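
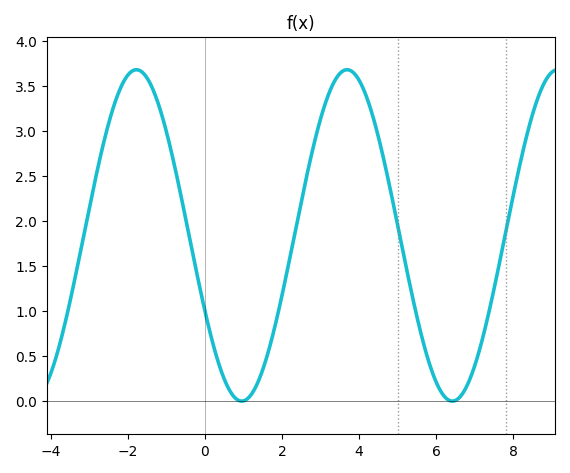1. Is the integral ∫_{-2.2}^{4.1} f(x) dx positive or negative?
positive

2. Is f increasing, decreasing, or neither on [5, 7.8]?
neither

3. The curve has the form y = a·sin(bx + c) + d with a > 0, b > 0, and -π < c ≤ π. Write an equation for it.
y = 1.84sin(1.1x - 2.7) + 1.84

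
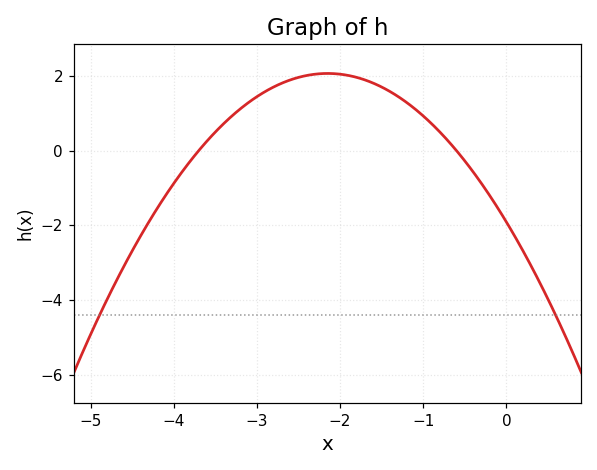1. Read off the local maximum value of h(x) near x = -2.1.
2.07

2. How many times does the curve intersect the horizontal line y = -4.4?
2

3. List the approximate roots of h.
-3.7, -0.6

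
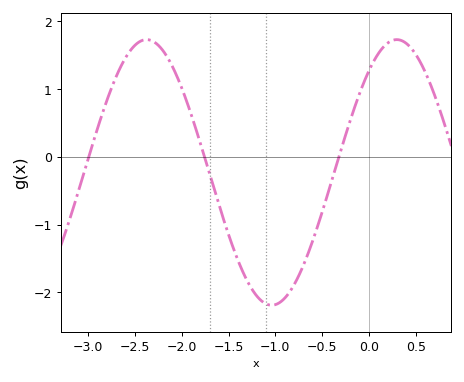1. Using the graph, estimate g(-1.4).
-1.53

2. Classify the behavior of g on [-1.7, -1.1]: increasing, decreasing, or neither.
decreasing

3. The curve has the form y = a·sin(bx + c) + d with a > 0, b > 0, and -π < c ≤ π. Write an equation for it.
y = 1.96sin(2.35x + 0.872) - 0.23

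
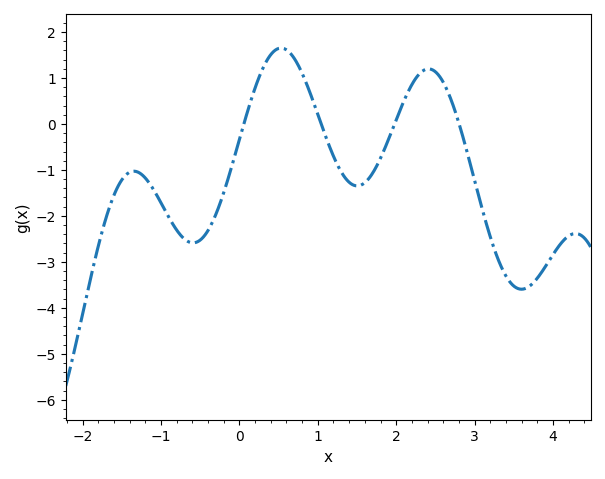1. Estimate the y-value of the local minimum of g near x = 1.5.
-1.35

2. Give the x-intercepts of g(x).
0.056, 1.04, 1.98, 2.8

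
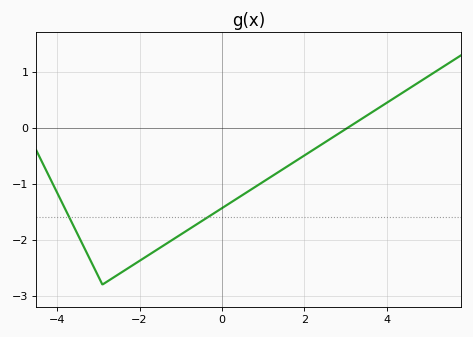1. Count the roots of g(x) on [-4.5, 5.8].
1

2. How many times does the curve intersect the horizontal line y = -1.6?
2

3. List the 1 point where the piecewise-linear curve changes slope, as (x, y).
(-2.9, -2.8)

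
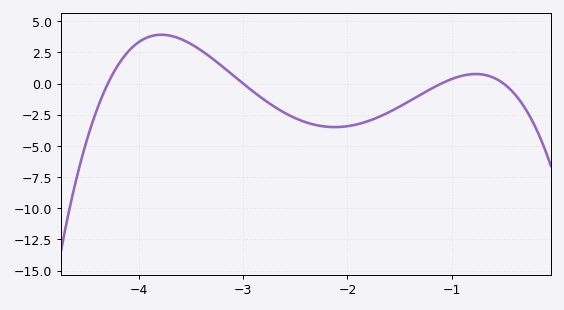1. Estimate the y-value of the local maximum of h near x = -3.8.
4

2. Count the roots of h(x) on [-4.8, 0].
4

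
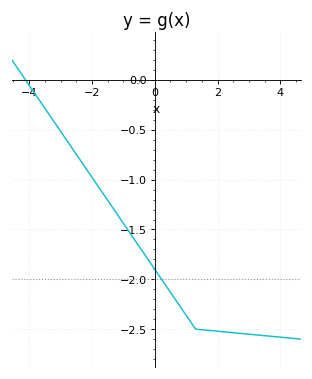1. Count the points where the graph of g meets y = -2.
1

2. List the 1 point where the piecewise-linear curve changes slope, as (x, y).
(1.3, -2.5)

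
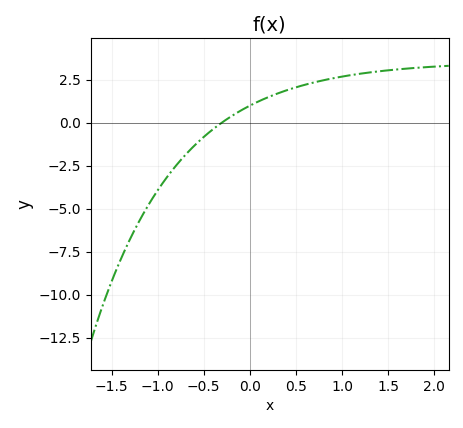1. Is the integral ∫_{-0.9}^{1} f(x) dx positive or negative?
positive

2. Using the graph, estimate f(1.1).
2.8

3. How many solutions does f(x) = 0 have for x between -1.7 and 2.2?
1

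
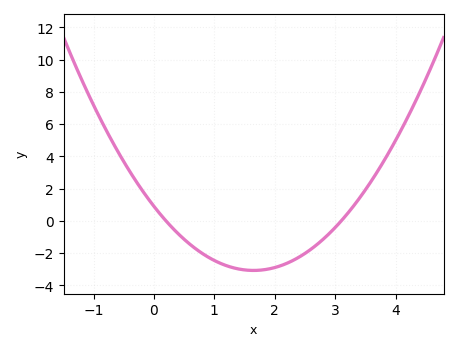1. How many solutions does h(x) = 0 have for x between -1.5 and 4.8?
2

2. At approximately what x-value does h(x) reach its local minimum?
1.65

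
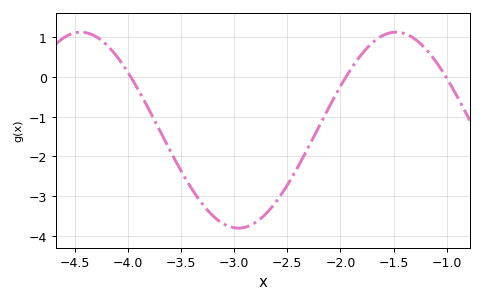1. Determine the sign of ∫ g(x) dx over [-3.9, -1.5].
negative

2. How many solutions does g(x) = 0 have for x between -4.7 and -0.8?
3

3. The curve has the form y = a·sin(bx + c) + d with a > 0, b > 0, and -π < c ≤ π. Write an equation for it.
y = 2.46sin(2.1x - 1.6) - 1.34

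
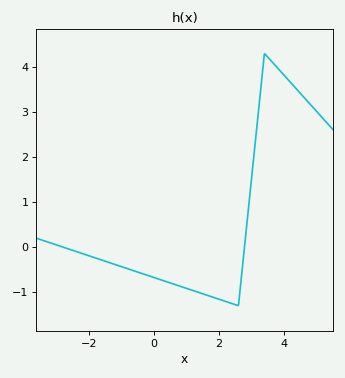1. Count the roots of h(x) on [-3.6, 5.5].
2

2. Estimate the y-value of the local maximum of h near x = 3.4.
4.3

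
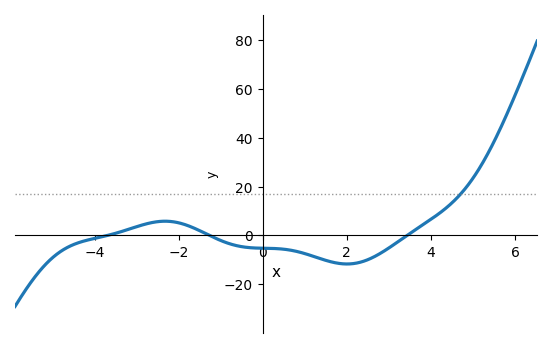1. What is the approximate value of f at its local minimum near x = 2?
-12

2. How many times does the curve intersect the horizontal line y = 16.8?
1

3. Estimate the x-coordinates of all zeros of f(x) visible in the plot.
-3.6, -1.2, 3.4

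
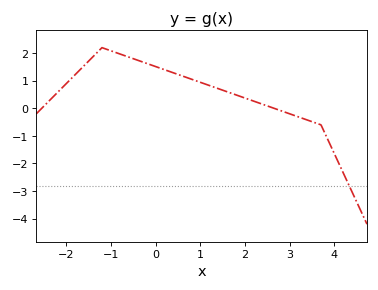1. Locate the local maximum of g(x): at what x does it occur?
-1.2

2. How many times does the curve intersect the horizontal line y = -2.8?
1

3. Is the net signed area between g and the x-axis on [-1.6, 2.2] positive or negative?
positive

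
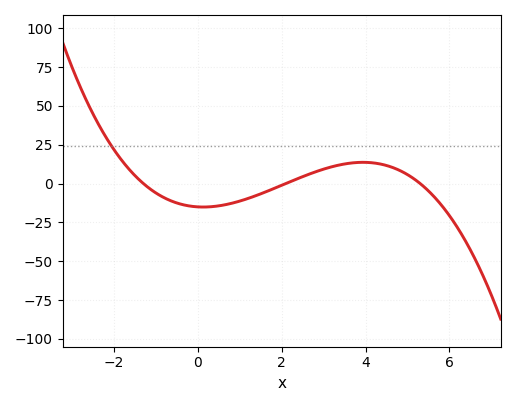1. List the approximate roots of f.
-1.3, 2.1, 5.3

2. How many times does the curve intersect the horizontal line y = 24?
1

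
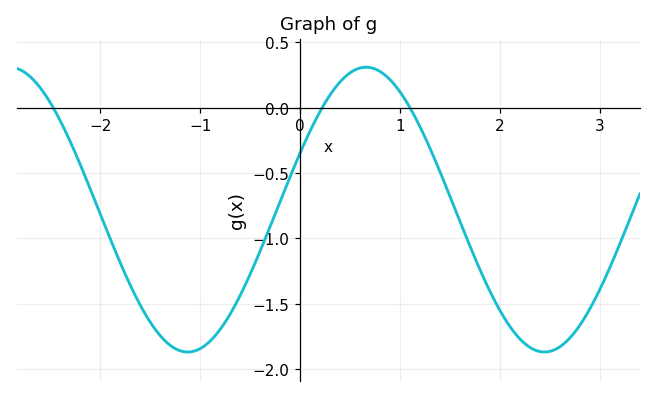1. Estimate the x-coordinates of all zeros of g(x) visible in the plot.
-2.5, 0.2, 1.1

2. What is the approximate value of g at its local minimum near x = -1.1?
-1.85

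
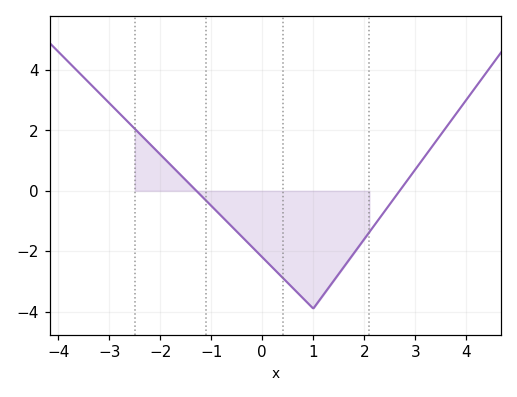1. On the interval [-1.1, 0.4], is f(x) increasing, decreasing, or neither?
decreasing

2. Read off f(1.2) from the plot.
-3.4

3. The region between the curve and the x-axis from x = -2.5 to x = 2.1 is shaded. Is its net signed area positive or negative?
negative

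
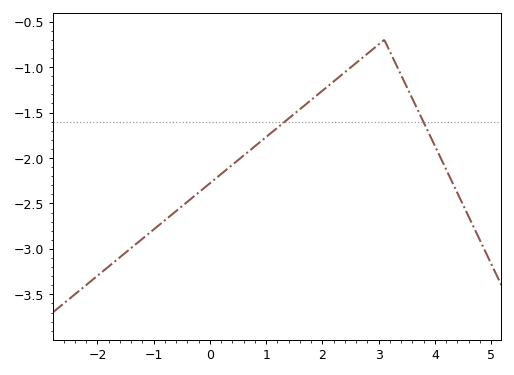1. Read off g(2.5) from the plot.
-1.01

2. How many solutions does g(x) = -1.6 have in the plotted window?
2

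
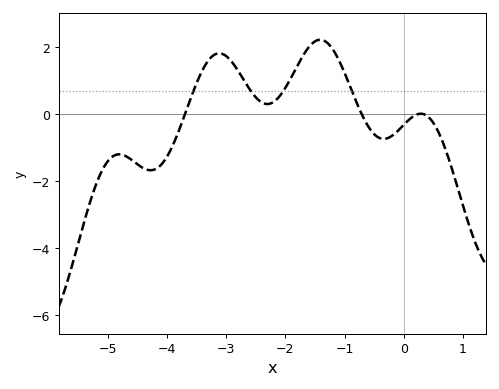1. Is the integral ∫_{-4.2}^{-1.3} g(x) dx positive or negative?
positive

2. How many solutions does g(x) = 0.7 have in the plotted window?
4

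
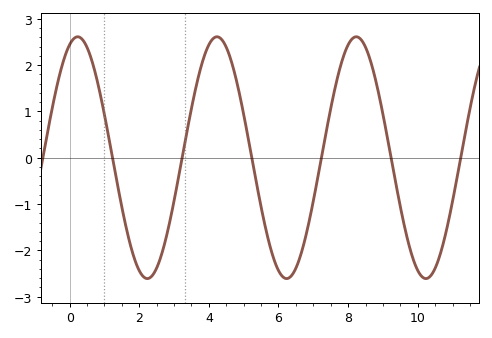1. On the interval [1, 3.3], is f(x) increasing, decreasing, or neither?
neither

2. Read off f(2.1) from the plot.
-2.55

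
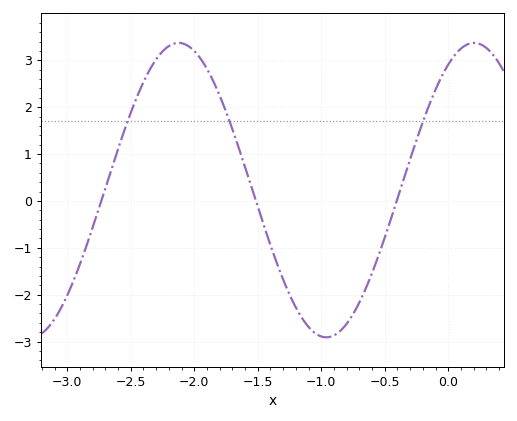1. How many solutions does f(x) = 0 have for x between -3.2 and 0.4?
3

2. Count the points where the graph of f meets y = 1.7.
3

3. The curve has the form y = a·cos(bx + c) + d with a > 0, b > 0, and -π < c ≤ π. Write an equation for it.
y = 3.14cos(2.7x - 0.55) + 0.23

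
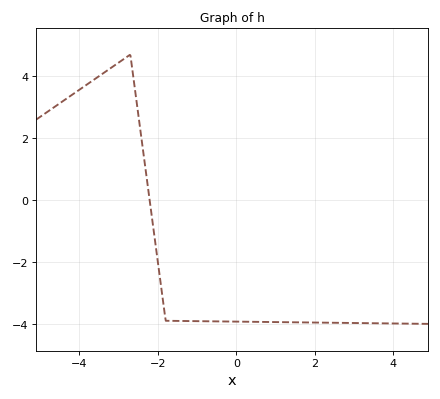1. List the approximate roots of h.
-2.2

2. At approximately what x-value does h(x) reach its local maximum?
-2.8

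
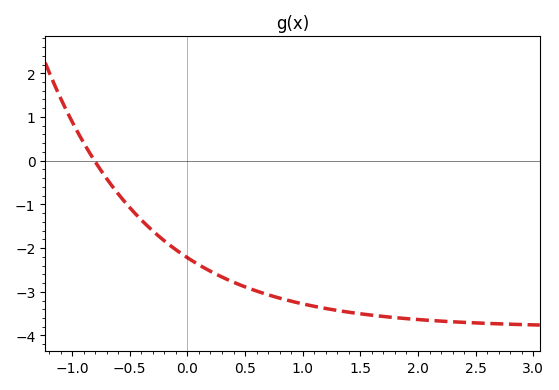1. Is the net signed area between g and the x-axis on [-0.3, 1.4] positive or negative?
negative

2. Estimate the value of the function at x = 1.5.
-3.5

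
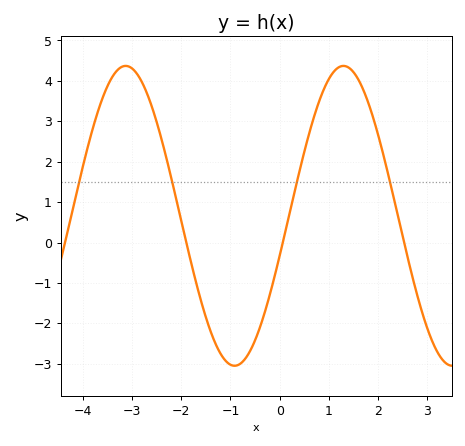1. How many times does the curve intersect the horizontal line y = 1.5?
4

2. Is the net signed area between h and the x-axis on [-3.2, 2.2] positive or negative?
positive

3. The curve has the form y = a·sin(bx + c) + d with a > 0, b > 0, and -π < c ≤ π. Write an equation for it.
y = 3.71sin(1.4x - 0.27) + 0.66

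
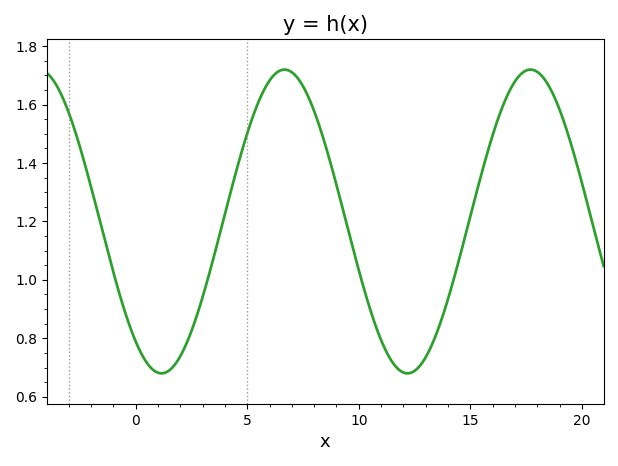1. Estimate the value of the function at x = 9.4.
1.2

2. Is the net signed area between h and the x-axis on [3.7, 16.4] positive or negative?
positive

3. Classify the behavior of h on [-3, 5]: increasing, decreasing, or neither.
neither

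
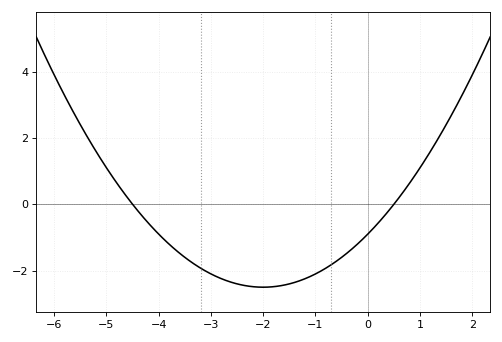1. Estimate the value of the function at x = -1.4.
-2.4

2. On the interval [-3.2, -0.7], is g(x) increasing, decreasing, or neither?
neither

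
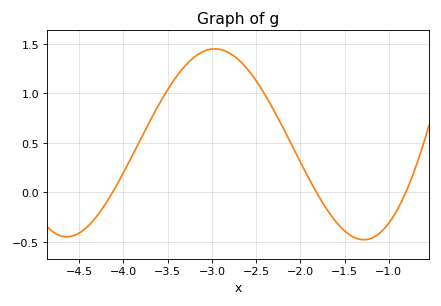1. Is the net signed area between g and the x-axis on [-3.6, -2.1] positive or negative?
positive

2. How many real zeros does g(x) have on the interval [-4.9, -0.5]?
3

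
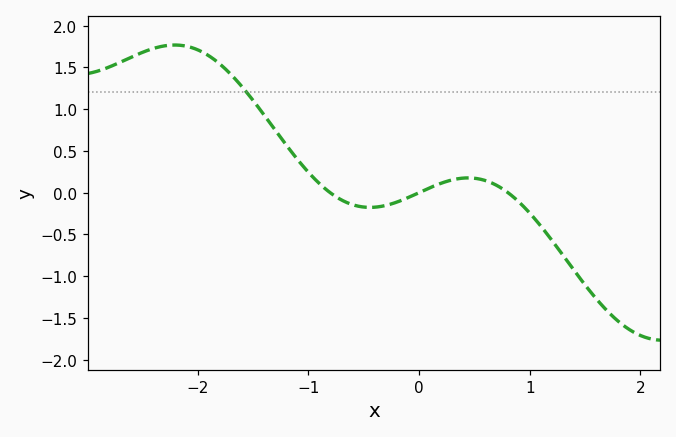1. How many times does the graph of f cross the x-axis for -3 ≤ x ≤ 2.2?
3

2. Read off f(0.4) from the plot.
0.174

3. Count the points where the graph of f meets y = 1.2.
1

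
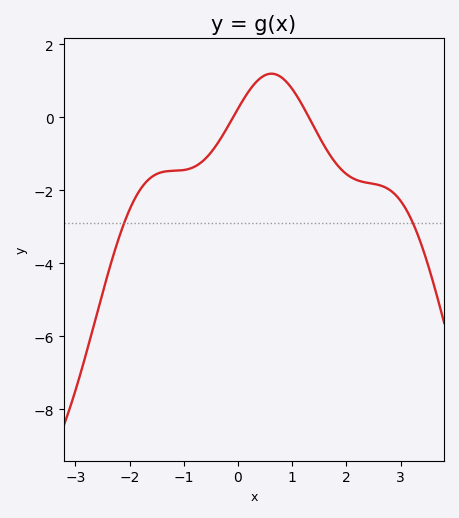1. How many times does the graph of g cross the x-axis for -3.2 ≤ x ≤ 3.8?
2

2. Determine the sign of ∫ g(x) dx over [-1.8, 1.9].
negative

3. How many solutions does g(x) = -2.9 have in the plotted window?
2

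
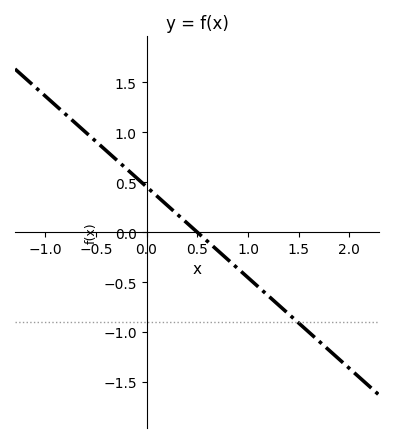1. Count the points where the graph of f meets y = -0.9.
1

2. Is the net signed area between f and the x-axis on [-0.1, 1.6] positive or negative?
negative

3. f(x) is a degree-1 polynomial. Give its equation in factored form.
y = -0.91(x - 0.5)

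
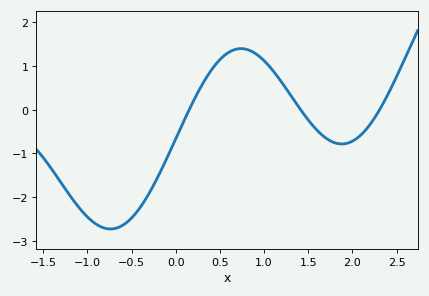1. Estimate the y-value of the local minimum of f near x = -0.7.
-2.72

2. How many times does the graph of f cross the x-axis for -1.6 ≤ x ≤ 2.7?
3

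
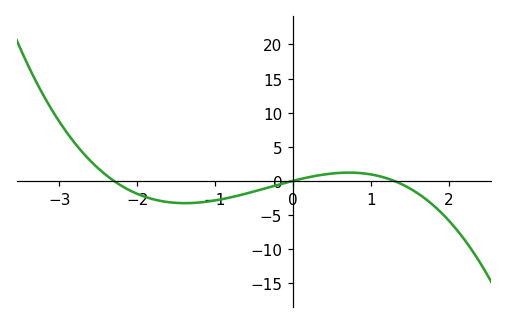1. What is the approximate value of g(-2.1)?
-1.37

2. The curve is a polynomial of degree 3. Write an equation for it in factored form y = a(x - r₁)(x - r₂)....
y = -0.96(x + 2.3)(x - 0)(x - 1.3)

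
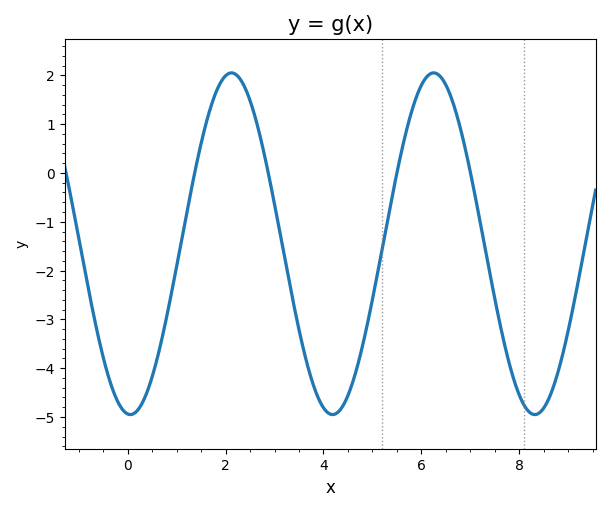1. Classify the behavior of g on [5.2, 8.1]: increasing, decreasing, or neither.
neither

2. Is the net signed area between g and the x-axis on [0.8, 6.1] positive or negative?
negative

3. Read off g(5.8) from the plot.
1.25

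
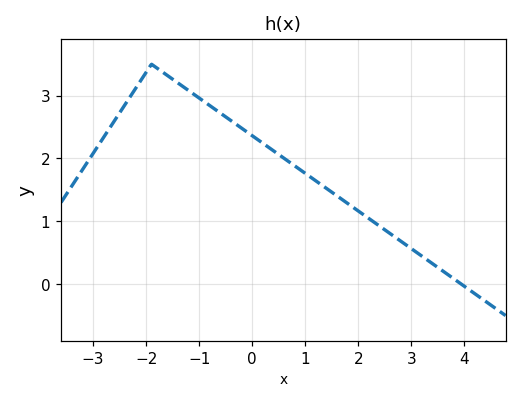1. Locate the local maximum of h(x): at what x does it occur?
-1.8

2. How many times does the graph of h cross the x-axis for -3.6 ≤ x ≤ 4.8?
1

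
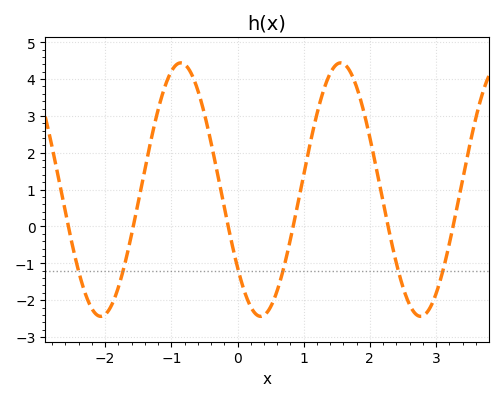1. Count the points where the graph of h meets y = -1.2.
6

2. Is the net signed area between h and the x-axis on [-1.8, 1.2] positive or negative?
positive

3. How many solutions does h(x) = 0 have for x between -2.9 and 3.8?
6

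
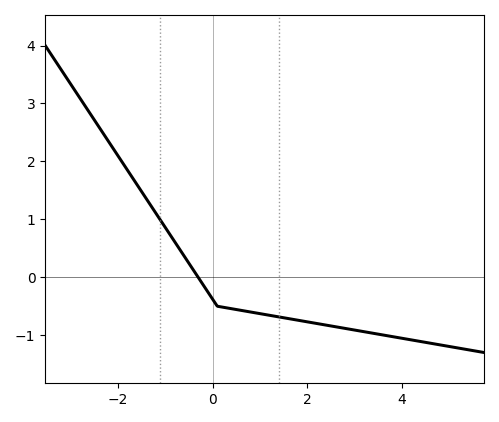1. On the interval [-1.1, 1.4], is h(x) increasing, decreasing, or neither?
decreasing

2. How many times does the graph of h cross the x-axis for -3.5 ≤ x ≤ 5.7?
1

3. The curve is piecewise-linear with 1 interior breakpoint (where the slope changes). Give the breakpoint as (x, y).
(0.1, -0.5)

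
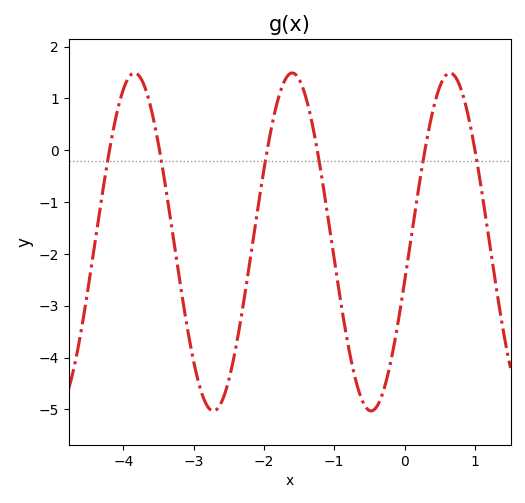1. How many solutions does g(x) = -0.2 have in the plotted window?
6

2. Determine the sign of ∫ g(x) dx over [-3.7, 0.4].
negative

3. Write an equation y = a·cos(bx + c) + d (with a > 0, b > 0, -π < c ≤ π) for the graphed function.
y = 3.26cos(2.8x - 1.8) - 1.77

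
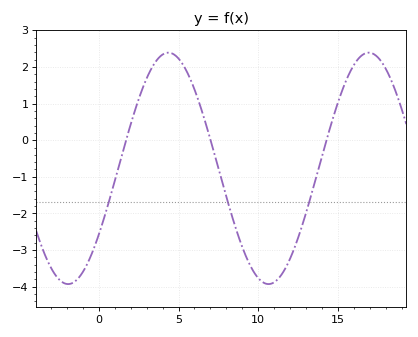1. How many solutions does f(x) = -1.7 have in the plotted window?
3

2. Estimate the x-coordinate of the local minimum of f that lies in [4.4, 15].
10.5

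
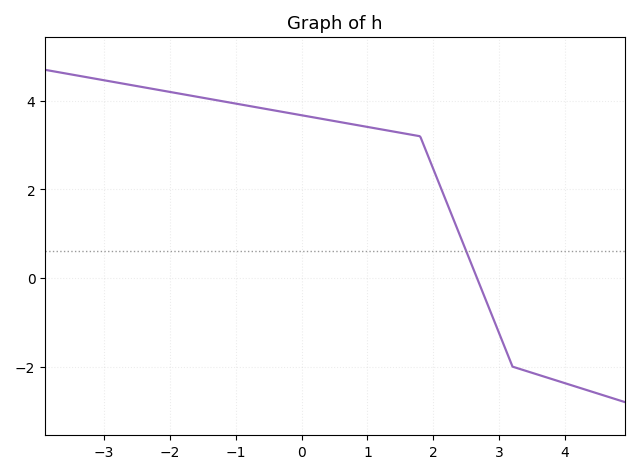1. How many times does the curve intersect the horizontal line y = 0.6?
1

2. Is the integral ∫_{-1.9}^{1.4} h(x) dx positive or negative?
positive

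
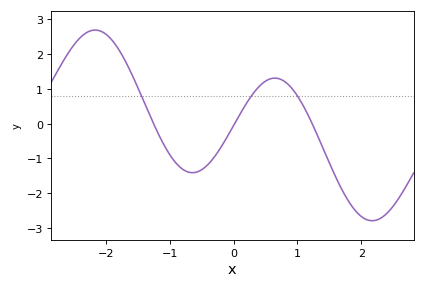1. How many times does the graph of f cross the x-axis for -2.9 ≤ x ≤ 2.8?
3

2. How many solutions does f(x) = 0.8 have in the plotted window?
3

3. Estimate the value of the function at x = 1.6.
-1.5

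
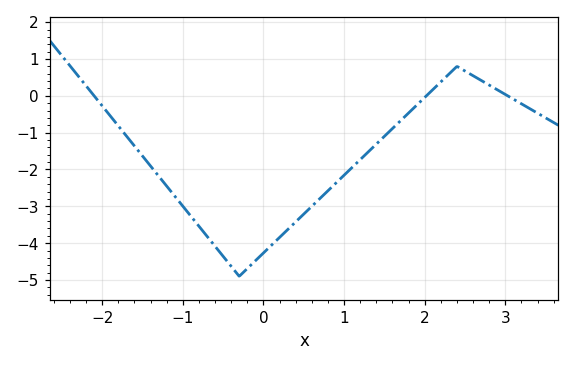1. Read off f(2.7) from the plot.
0.419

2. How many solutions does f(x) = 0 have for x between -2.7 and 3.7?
3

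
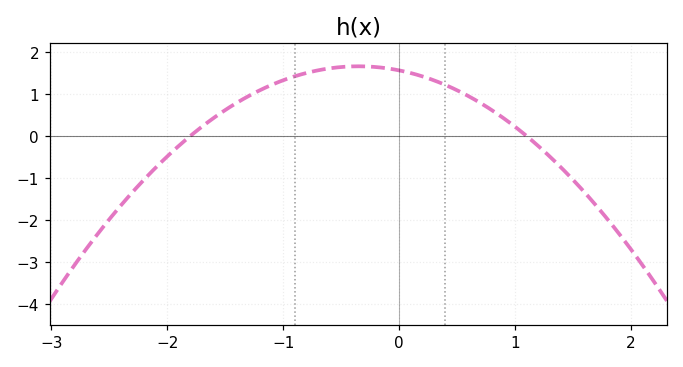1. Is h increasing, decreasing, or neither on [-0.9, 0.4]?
neither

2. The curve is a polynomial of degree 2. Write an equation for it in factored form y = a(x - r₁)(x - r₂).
y = -0.79(x + 1.8)(x - 1.1)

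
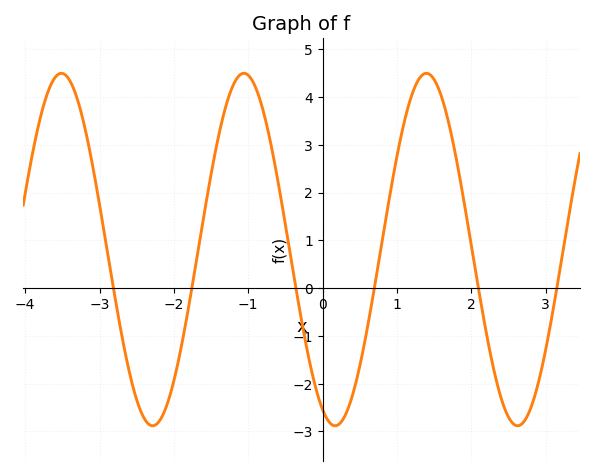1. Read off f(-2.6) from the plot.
-1.75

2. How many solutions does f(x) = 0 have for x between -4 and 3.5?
6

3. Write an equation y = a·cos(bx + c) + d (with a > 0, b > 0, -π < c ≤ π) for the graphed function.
y = 3.69cos(2.56x + 2.71) + 0.81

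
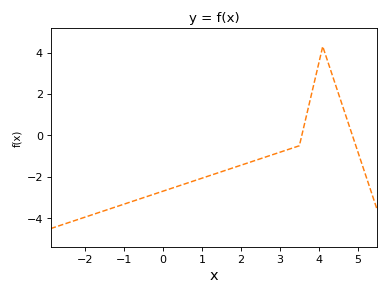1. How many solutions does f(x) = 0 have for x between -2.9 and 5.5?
2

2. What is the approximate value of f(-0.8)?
-3.2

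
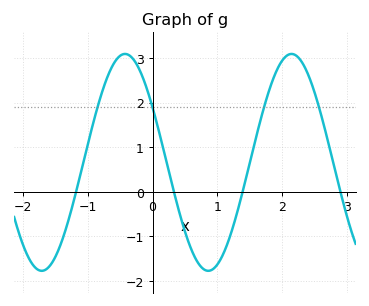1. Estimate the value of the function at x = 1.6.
1.3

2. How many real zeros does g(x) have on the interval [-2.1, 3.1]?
4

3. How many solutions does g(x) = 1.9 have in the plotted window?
4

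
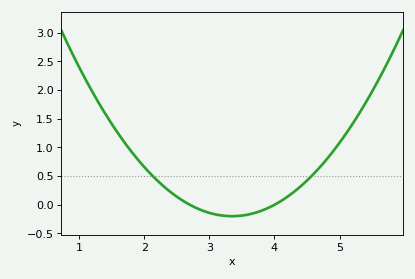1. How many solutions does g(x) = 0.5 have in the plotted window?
2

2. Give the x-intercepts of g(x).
2.7, 4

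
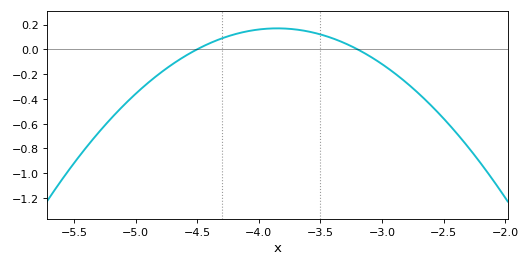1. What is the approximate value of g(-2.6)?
-0.456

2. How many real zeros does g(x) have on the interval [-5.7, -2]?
2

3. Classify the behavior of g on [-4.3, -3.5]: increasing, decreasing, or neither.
neither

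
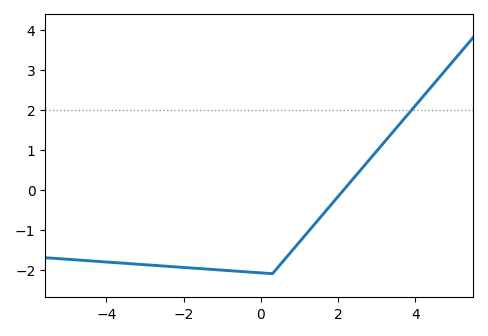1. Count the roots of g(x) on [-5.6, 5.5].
1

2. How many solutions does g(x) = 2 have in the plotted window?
1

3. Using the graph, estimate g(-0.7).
-2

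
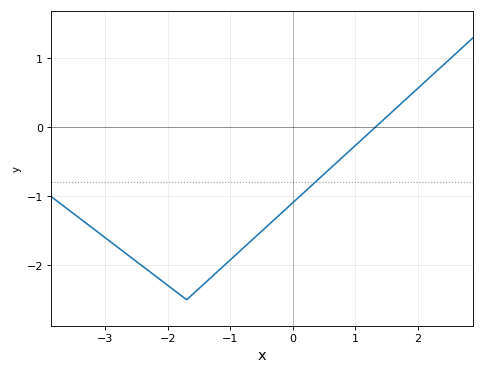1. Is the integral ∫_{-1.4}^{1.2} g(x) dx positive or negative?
negative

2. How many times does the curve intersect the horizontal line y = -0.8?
1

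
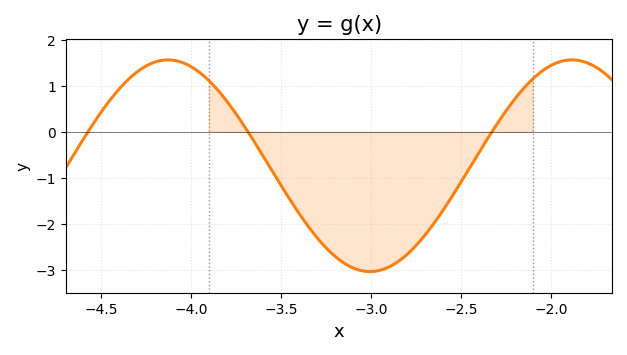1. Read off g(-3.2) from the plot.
-2.7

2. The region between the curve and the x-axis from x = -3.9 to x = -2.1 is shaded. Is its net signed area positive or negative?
negative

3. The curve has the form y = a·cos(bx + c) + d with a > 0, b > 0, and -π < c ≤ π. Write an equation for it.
y = 2.3cos(2.8x - 1.01) - 0.74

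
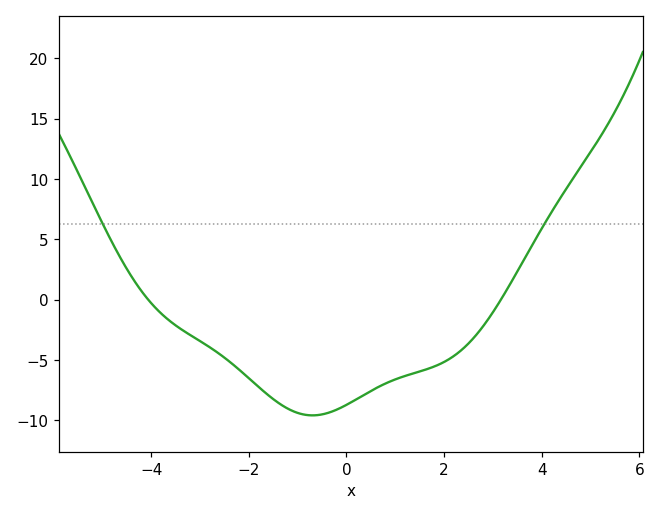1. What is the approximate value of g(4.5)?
9.19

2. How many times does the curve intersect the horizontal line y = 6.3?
2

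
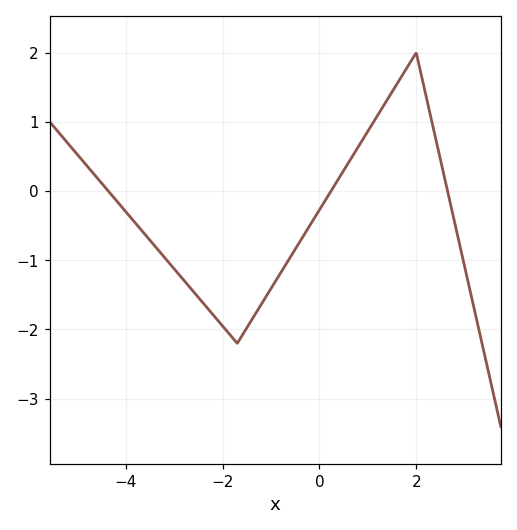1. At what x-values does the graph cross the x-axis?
-4.37, 0.238, 2.65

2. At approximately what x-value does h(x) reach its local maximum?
2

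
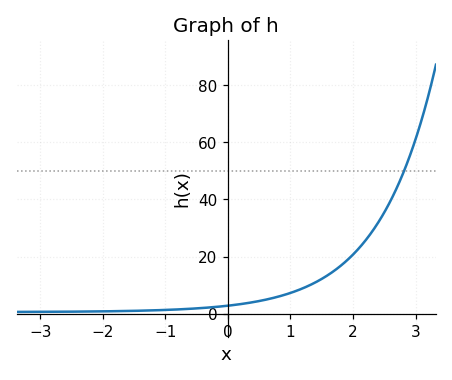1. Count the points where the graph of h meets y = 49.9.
1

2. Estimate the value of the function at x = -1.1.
1.23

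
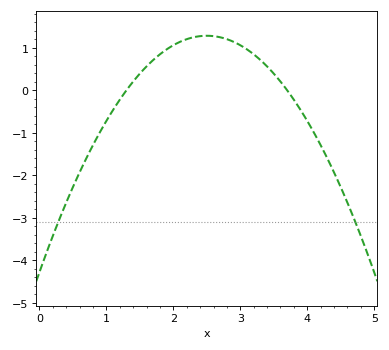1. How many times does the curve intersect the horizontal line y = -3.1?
2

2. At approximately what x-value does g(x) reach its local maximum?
2.5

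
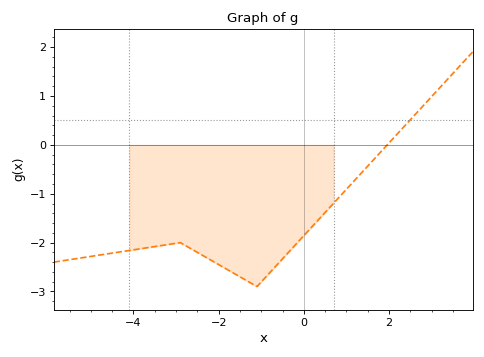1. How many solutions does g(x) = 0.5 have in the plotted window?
1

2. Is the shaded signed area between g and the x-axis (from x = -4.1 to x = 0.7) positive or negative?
negative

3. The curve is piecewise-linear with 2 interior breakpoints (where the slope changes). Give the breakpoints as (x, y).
(-2.9, -2); (-1.1, -2.9)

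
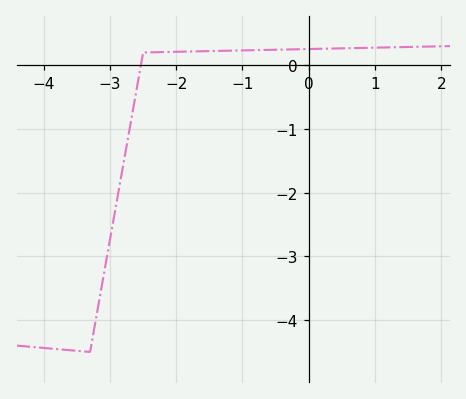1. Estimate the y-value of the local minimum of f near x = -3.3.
-4.5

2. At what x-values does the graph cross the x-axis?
-2.5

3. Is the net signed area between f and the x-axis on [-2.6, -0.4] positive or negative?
positive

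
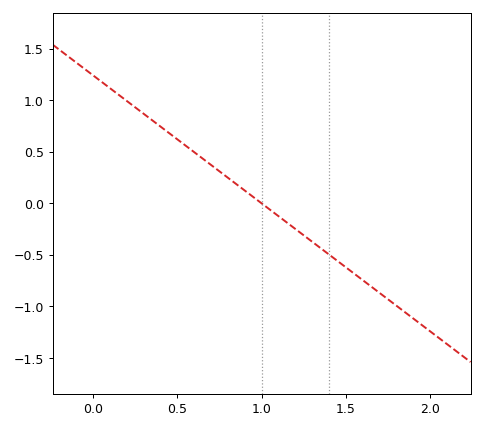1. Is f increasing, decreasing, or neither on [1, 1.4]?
decreasing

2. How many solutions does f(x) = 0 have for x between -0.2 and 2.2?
1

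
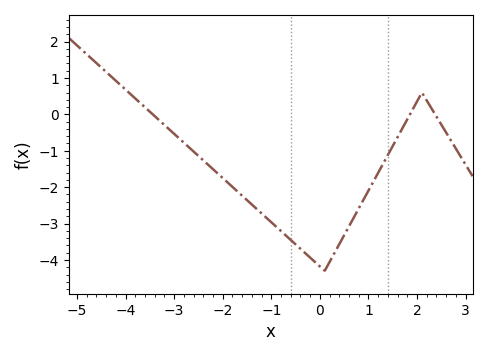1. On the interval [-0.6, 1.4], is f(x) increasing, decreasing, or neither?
neither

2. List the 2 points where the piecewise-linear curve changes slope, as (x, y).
(0.1, -4.3); (2.1, 0.6)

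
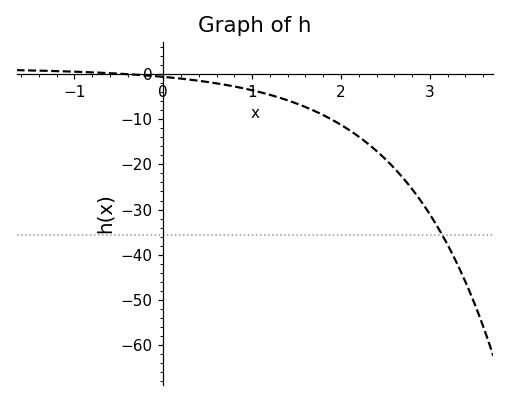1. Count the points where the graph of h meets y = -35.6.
1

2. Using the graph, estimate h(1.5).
-6.53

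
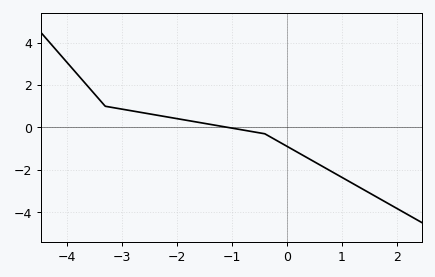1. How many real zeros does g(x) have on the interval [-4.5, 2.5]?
1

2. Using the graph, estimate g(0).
-0.888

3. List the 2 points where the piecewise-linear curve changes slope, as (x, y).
(-3.3, 1); (-0.4, -0.3)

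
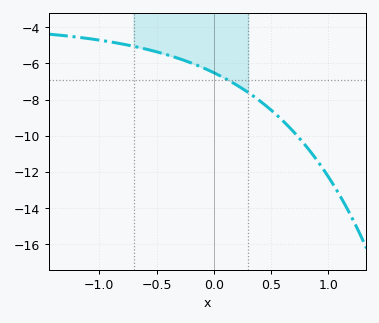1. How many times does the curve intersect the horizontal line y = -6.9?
1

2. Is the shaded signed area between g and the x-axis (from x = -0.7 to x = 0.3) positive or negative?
negative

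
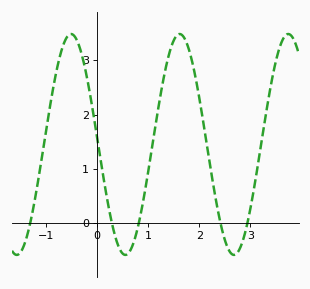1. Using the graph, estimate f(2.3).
0.6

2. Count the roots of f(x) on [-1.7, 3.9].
5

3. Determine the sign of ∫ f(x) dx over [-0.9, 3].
positive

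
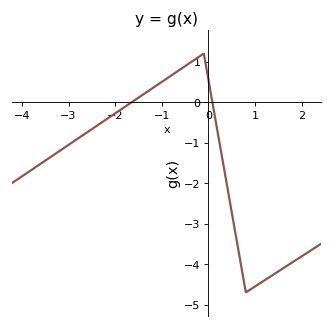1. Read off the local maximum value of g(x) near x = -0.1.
1.2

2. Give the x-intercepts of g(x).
-1.6, 0.1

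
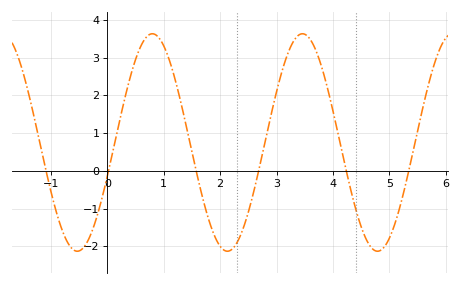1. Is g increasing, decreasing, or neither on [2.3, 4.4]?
neither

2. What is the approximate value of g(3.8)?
2.7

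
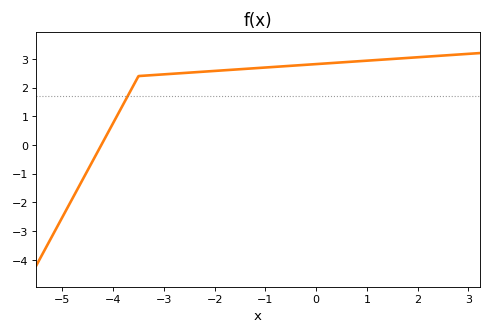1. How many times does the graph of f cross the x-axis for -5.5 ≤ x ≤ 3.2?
1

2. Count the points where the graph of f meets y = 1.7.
1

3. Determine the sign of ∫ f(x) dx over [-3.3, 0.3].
positive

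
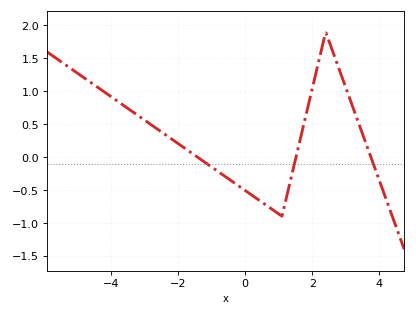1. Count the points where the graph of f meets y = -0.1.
3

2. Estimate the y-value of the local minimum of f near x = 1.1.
-0.9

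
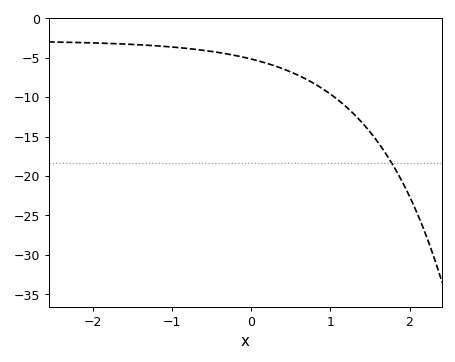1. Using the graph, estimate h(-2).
-3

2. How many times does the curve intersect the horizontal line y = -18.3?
1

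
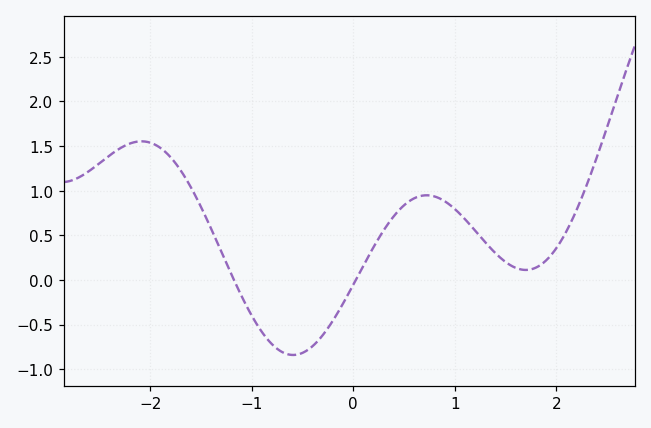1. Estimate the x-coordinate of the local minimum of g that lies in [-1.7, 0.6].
-0.593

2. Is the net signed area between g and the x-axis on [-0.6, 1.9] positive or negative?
positive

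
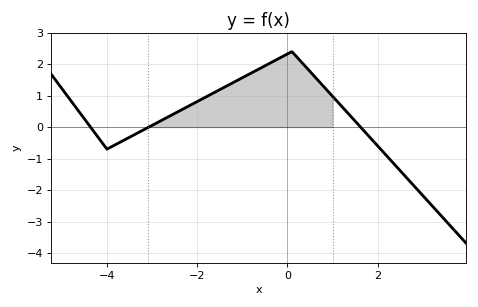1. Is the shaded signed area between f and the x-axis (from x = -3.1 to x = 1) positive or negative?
positive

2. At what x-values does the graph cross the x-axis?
-4.36, -3.07, 1.62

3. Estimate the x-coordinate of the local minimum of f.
-4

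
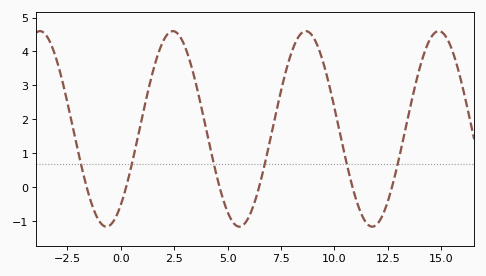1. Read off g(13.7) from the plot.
2.8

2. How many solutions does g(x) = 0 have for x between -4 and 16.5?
6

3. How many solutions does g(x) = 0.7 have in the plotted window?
6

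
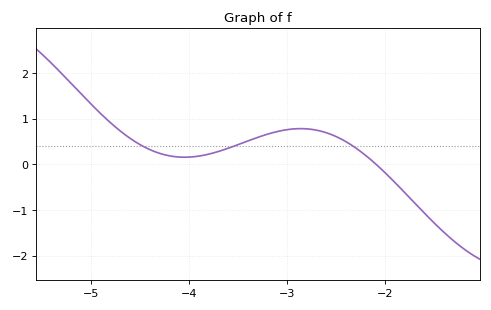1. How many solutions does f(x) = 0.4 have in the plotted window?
3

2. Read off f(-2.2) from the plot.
0.206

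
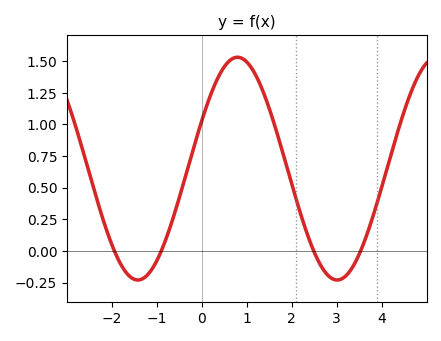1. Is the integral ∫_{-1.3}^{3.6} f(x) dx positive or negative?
positive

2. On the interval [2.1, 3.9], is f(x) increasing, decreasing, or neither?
neither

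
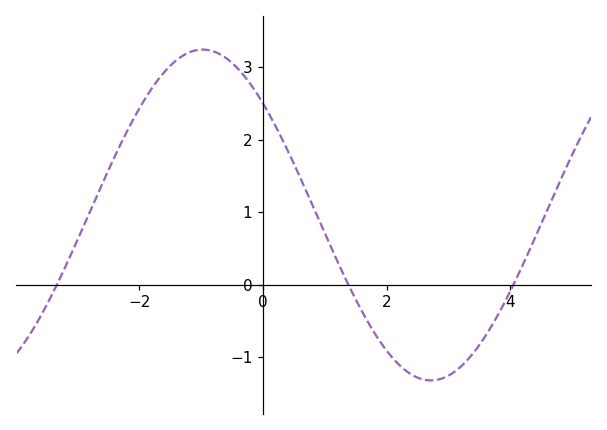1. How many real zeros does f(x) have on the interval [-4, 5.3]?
3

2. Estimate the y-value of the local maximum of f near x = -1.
3.2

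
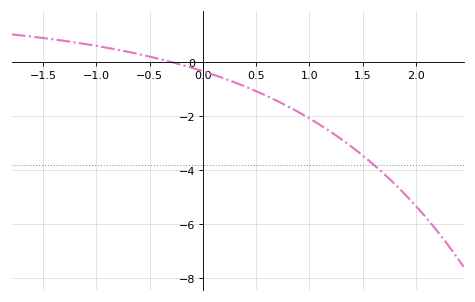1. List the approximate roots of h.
-0.3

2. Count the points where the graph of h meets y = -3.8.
1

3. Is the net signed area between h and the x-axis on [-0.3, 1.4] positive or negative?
negative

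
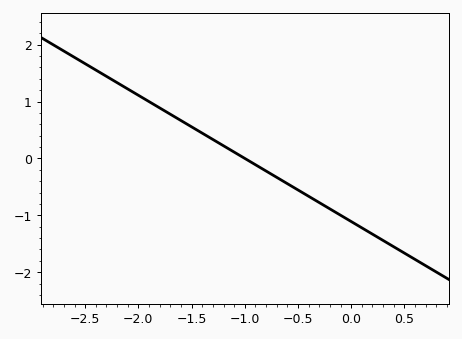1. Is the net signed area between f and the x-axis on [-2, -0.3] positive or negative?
positive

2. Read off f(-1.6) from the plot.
0.7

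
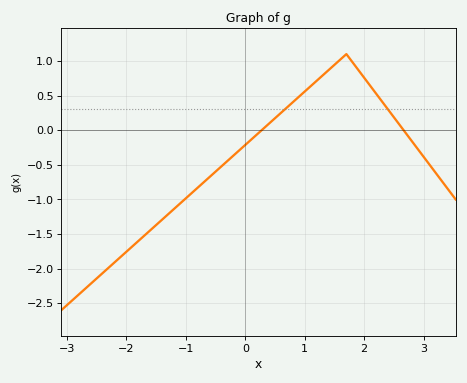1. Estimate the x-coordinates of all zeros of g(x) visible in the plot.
0.3, 2.7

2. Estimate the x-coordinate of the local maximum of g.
1.7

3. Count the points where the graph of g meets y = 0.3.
2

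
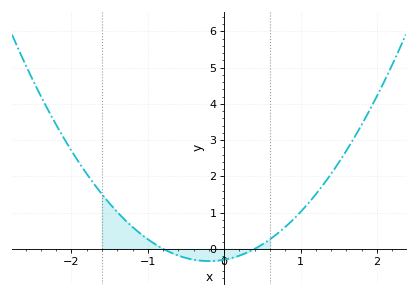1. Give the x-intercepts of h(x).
-0.8, 0.4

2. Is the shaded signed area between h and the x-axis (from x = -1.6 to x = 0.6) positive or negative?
positive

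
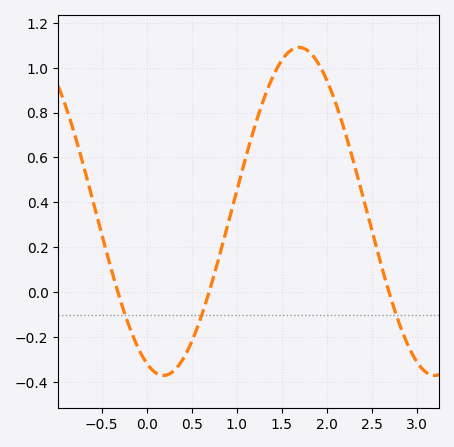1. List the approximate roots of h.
-0.3, 0.7, 2.7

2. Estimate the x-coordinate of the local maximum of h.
1.7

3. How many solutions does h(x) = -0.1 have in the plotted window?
3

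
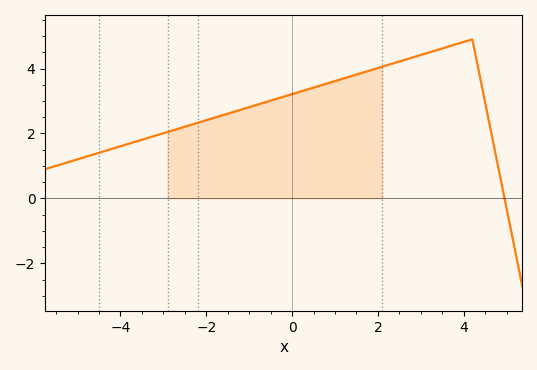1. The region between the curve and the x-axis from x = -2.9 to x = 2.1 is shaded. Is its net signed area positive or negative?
positive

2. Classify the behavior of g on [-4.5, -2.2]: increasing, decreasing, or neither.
increasing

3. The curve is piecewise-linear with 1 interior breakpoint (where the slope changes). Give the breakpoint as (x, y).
(4.2, 4.9)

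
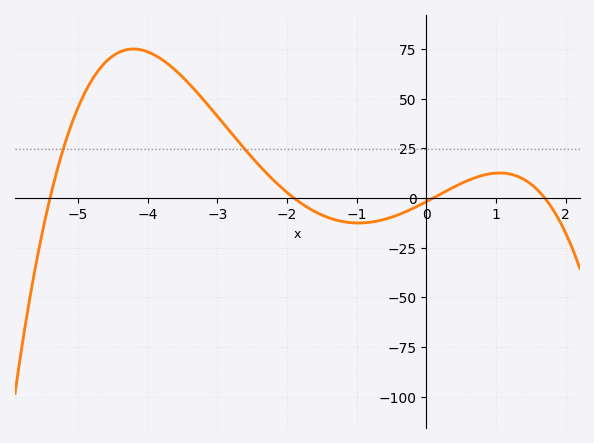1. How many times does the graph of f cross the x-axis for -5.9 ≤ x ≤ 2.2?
4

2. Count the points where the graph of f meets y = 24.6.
2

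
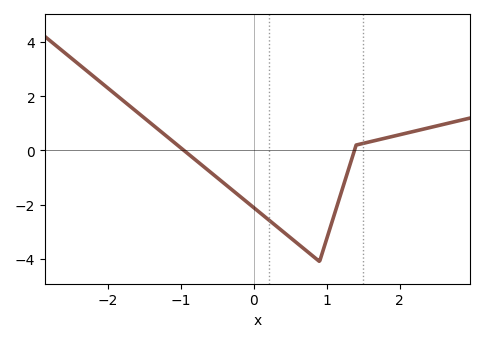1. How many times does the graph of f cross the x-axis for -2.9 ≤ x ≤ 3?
2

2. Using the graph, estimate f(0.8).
-3.88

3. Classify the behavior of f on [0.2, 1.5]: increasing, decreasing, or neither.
neither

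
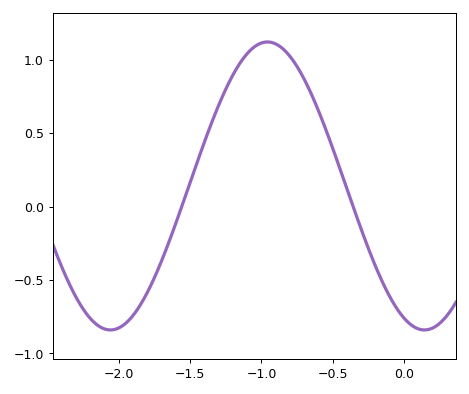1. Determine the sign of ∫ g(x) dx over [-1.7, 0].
positive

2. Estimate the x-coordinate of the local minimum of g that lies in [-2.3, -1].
-2.05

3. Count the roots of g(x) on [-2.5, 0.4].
2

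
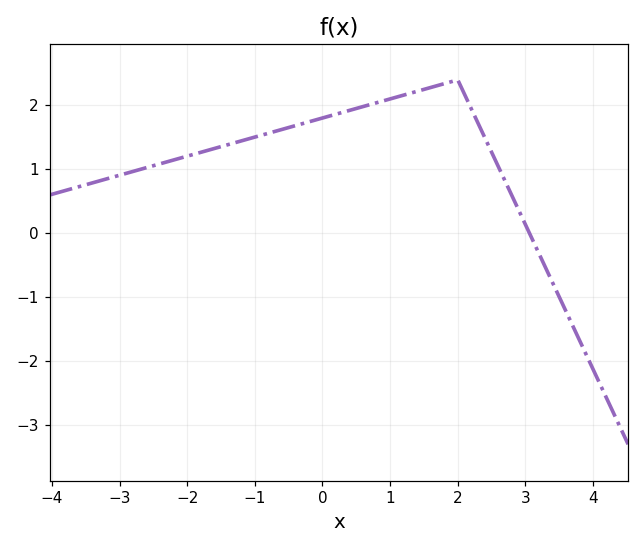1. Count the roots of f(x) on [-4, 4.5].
1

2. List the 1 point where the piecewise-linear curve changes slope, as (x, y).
(2, 2.4)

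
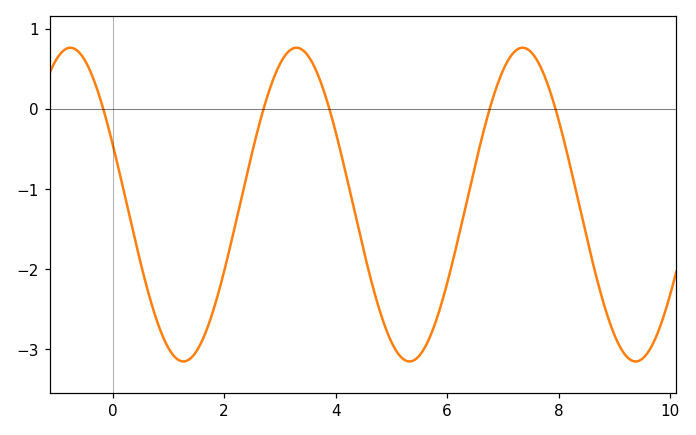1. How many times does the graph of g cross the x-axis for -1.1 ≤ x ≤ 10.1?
5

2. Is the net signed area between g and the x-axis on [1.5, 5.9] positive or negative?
negative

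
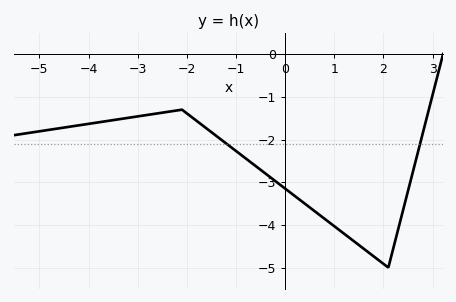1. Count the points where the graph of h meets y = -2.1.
2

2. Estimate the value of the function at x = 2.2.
-4.6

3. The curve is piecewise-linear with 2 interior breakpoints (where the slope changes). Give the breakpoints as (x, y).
(-2.1, -1.3); (2.1, -5)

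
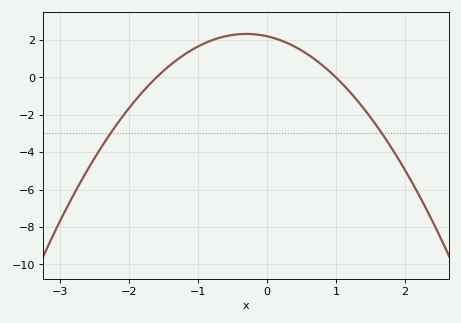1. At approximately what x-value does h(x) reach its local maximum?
-0.3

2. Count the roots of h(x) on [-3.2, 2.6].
2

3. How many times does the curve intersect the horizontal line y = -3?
2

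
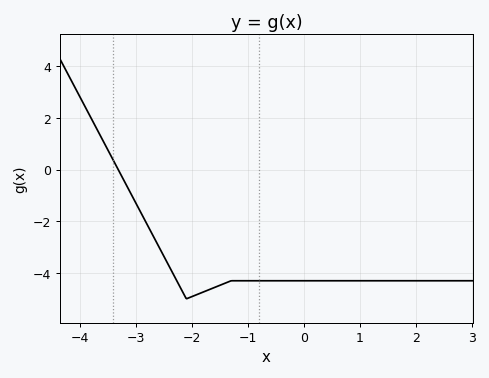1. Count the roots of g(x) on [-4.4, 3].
1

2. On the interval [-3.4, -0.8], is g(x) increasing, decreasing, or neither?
neither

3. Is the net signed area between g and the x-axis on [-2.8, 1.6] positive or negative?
negative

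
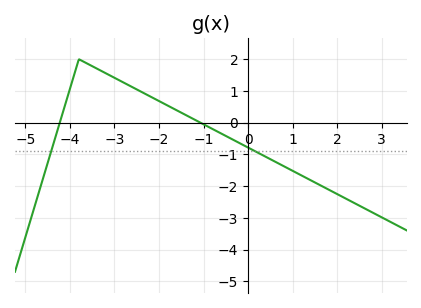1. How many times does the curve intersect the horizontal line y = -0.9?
2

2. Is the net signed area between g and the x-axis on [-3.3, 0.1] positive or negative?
positive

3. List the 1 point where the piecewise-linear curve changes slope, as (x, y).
(-3.8, 2)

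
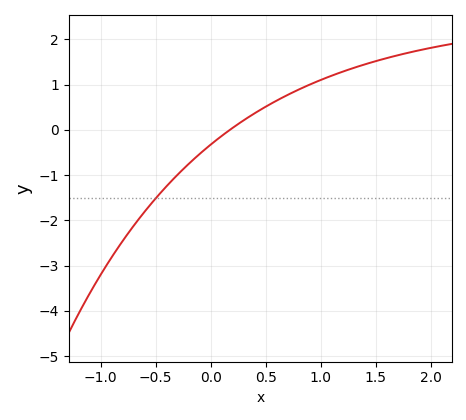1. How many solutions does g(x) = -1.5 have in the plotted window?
1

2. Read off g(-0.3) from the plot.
-1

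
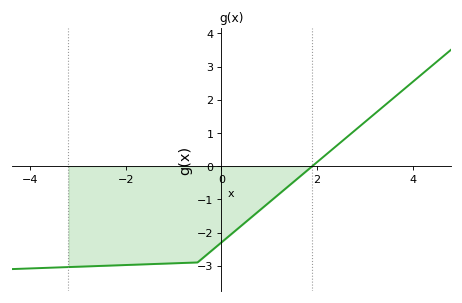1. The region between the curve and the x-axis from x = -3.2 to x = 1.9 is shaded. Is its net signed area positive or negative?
negative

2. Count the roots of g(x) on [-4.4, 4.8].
1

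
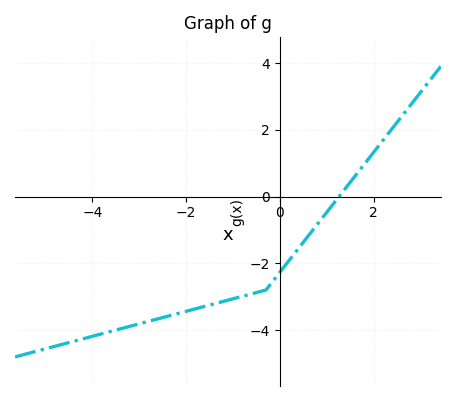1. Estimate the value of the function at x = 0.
-2.2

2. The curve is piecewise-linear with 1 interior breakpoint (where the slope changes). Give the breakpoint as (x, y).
(-0.3, -2.8)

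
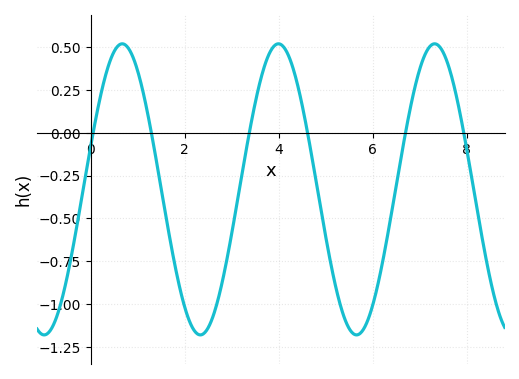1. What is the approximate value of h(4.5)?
0.16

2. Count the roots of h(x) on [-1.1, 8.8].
6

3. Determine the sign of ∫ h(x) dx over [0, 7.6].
negative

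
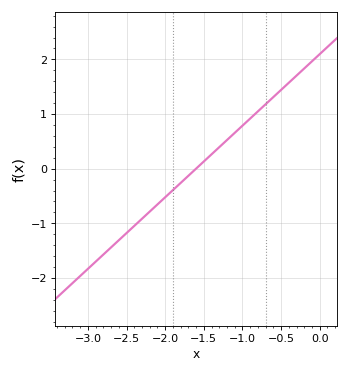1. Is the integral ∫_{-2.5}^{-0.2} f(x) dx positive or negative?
positive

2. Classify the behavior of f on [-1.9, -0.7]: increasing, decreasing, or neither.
increasing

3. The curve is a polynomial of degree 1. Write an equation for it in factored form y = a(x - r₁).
y = 1.31(x + 1.6)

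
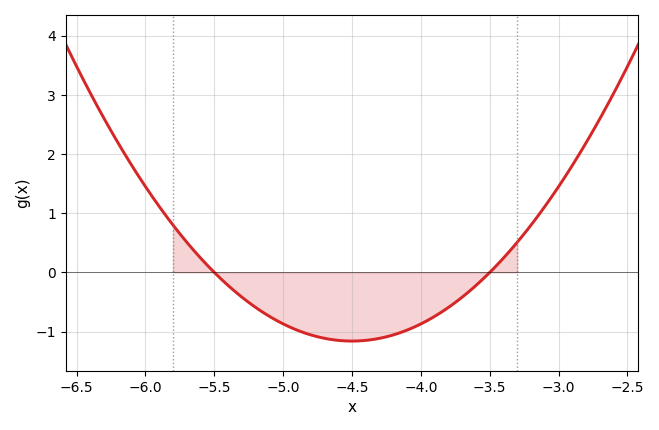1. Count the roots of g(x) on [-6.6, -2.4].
2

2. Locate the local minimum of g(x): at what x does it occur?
-4.5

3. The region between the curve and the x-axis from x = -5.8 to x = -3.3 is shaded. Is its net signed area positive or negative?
negative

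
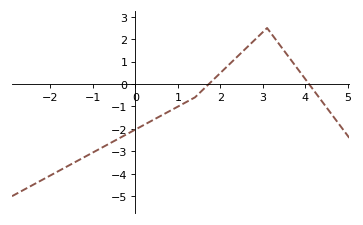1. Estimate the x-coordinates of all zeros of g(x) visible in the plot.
1.8, 4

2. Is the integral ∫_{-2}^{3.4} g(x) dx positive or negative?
negative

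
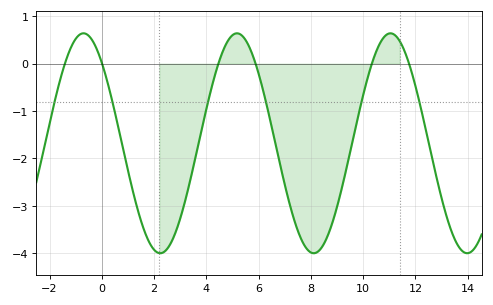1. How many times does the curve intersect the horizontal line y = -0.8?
6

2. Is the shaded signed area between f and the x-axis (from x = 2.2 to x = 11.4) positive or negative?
negative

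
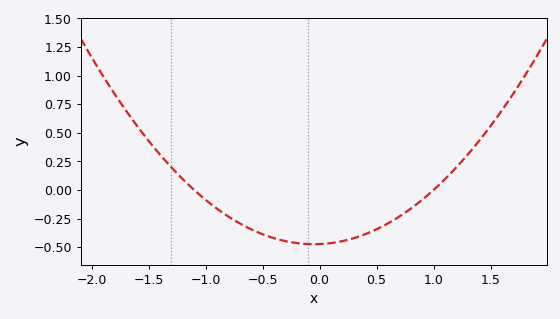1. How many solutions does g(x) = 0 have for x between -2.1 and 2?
2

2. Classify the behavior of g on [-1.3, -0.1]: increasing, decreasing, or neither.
decreasing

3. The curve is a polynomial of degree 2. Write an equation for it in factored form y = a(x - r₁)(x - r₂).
y = 0.43(x + 1.1)(x - 1)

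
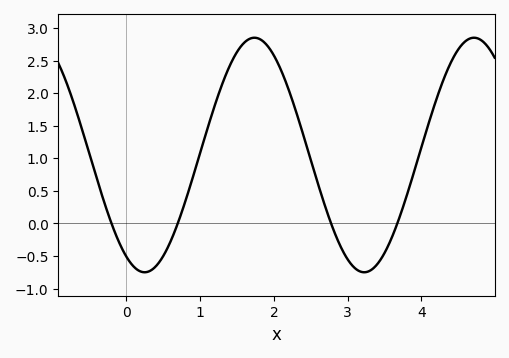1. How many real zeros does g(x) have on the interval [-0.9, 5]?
4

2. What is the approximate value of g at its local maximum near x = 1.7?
2.85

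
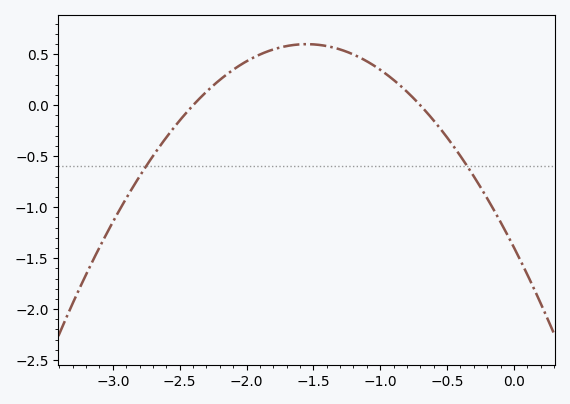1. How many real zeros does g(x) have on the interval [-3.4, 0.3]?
2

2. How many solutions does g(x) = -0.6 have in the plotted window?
2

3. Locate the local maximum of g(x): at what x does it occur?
-1.55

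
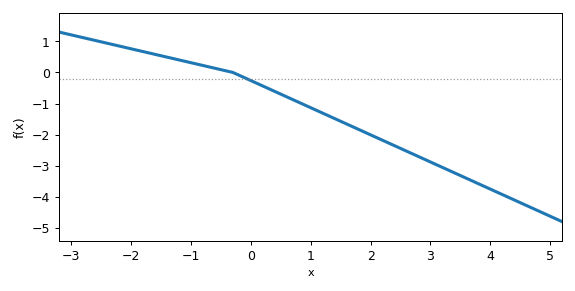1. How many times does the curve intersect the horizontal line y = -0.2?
1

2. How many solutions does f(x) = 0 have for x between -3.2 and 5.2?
1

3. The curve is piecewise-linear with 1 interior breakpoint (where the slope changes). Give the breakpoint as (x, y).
(-0.3, 0)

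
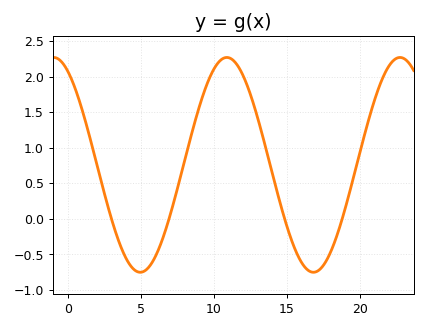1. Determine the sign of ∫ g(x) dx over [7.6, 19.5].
positive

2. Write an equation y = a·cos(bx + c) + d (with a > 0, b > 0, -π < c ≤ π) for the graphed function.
y = 1.51cos(0.53x + 0.51) + 0.76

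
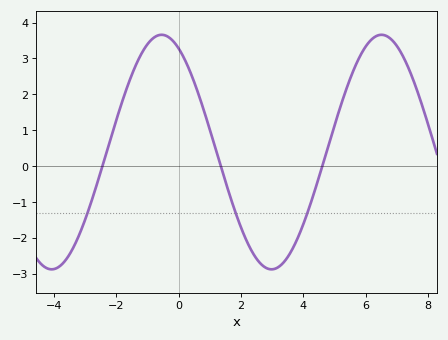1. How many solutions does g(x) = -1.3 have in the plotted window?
3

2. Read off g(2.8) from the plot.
-2.8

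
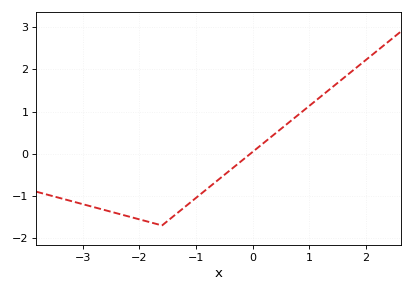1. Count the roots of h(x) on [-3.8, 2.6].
1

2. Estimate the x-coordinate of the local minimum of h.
-1.6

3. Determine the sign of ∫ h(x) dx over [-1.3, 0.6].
negative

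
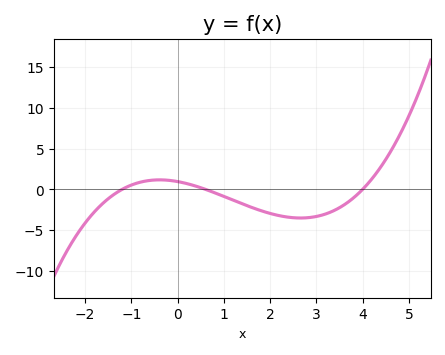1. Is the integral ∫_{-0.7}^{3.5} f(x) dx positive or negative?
negative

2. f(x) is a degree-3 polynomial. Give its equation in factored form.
y = 0.33(x + 1.2)(x - 0.6)(x - 4)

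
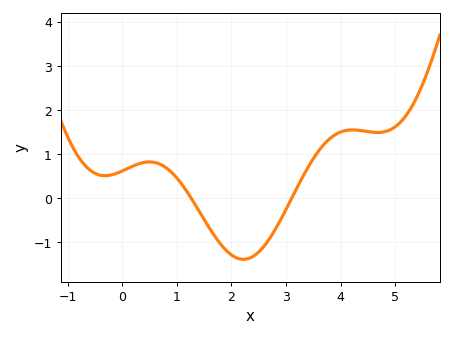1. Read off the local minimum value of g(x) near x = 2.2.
-1.39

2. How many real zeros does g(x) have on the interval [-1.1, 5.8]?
2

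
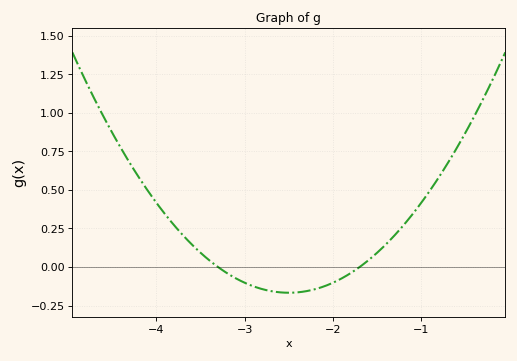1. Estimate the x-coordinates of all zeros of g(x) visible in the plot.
-3.3, -1.7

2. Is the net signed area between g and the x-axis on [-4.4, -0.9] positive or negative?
positive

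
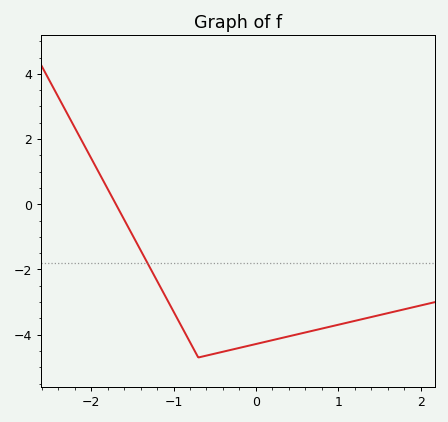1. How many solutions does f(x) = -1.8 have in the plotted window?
1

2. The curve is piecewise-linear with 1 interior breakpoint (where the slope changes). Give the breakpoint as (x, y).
(-0.7, -4.7)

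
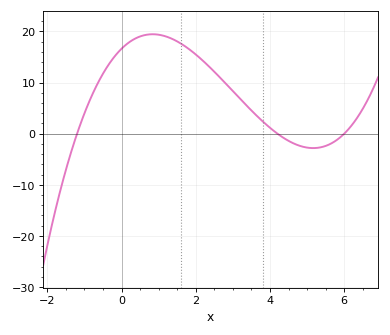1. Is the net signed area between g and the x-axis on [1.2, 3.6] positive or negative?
positive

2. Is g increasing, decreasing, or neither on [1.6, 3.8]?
decreasing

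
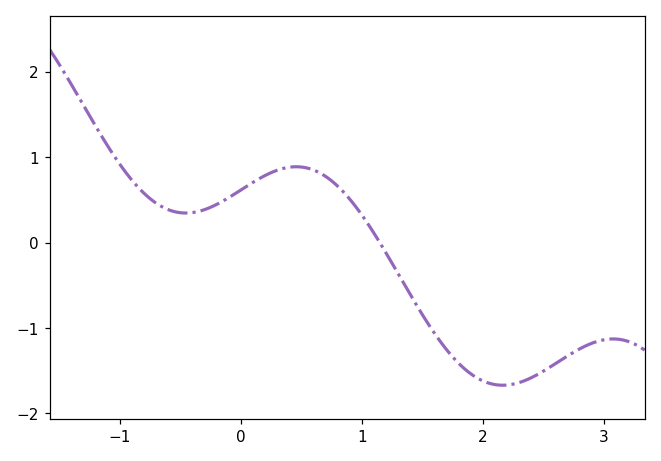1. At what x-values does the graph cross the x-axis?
1.1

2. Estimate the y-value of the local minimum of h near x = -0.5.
0.3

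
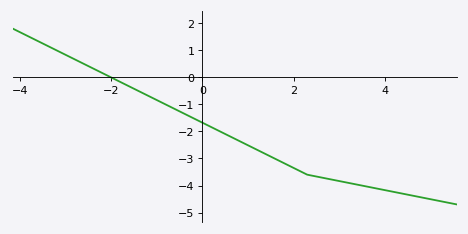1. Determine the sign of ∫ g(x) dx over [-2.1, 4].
negative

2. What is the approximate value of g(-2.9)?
0.7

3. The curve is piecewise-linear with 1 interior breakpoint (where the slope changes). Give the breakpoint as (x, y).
(2.3, -3.6)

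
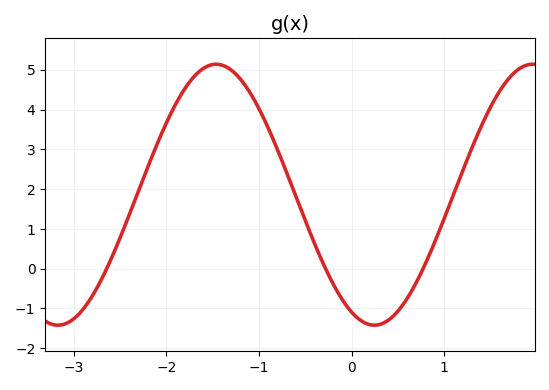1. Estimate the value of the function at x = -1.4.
5.12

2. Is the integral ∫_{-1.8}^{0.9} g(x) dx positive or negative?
positive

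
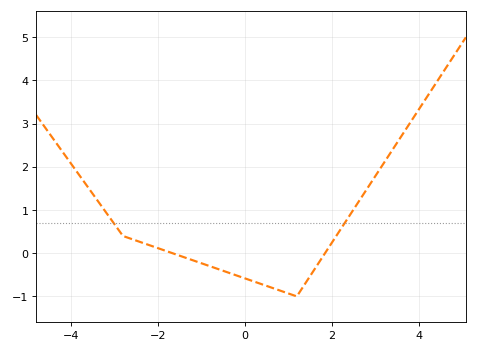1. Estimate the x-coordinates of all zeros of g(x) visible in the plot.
-1.66, 1.85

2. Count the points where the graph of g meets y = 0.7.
2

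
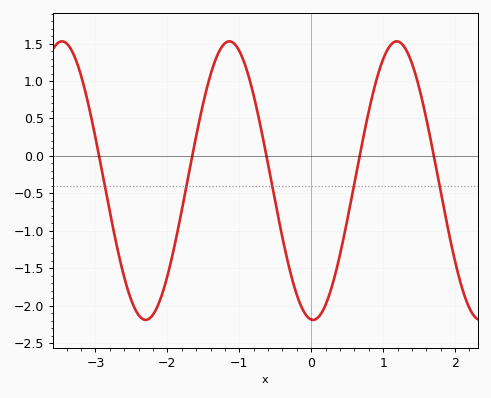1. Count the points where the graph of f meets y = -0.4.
5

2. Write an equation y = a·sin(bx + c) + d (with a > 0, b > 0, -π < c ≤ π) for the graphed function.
y = 1.86sin(2.7x - 1.64) - 0.33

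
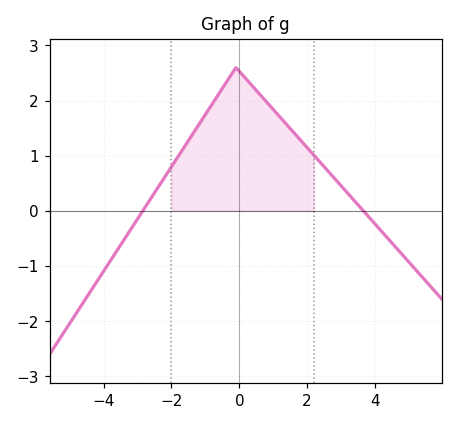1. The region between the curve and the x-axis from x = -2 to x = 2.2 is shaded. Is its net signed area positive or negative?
positive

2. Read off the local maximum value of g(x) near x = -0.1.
2.6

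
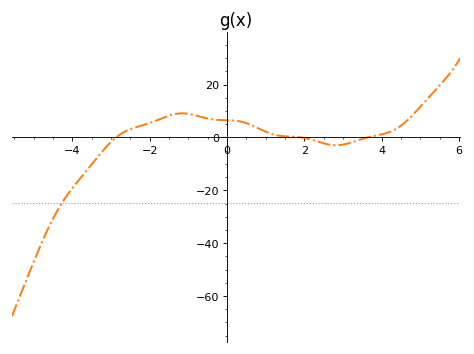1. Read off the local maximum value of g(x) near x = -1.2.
9.11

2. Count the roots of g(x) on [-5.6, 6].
3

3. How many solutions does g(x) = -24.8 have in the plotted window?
1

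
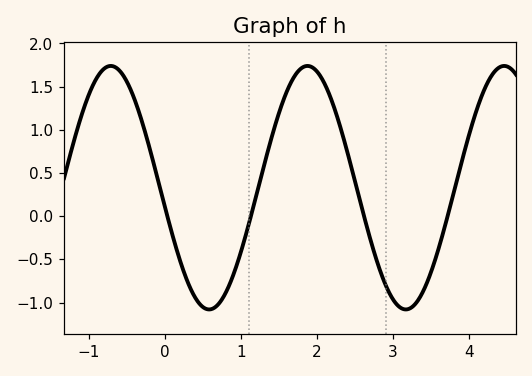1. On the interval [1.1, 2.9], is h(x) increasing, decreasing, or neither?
neither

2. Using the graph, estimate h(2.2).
1.32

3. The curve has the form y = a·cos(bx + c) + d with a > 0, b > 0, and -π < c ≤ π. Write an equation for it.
y = 1.41cos(2.43x + 1.73) + 0.33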